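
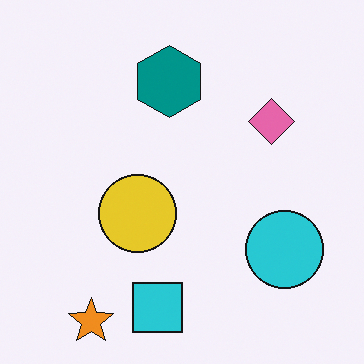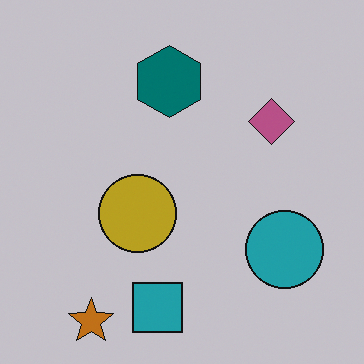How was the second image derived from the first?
The second image is the first slightly darkened.

Every pixel — background and shapes alike — is uniformly darkened.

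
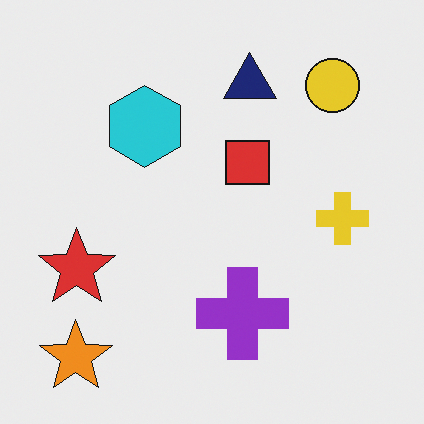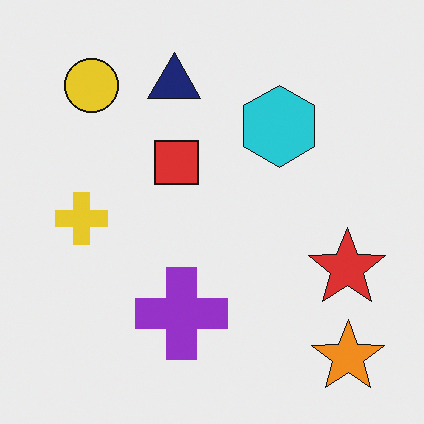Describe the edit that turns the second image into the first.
Flipped horizontally (left ↔ right).

The orange star is in the bottom-right of the second image and the bottom-left of the first — shapes on opposite sides of the vertical midline have swapped in a mirror flip.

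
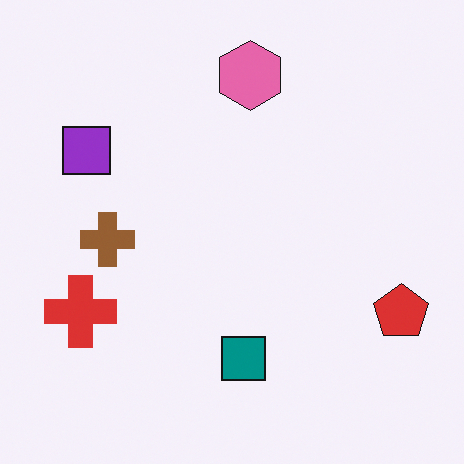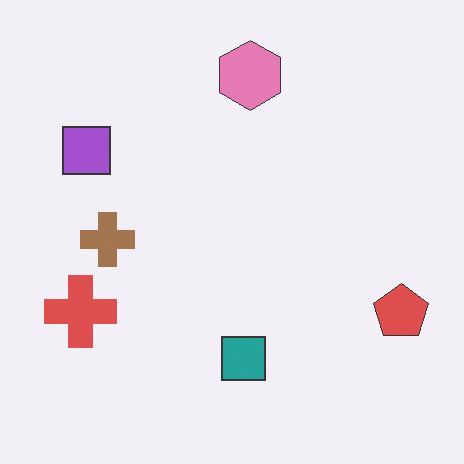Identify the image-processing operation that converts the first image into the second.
Given slightly reduced contrast.

Tones are pushed toward mid-grey across the whole image — a global contrast change.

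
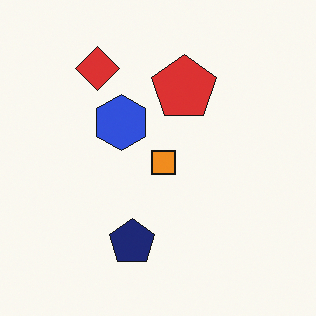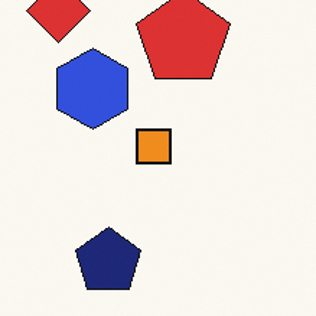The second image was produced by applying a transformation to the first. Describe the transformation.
The image was cropped slightly and scaled back up.

The visible shapes are larger and the field of view is narrower; shapes near the original edges may be partly or wholly outside the frame — a crop-and-rescale.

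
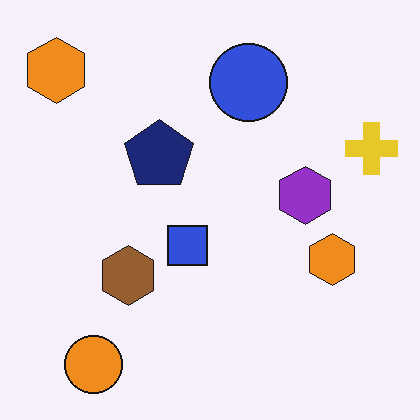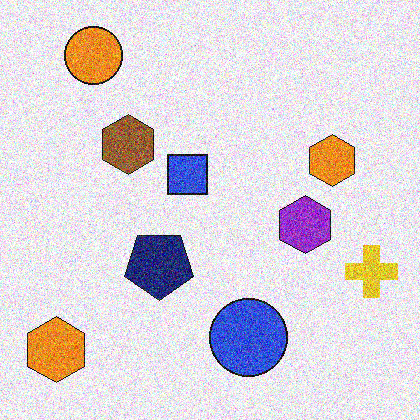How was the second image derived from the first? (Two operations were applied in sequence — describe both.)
It was degraded with strong gaussian noise, then flipped vertically (top ↔ bottom).

Random speckle covers the whole image, including the flat background. The orange circle is in the bottom-left of the first image and the top-left of the second — shapes on opposite sides of the horizontal midline have swapped in a mirror flip.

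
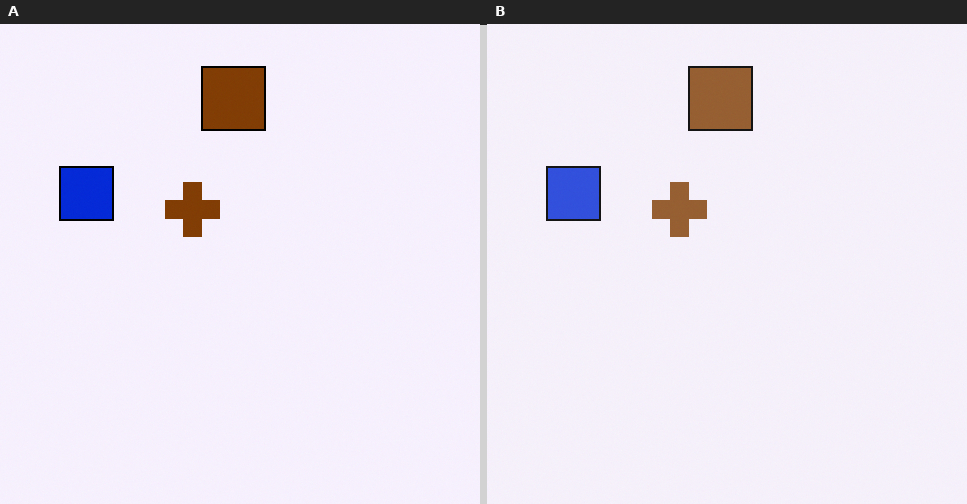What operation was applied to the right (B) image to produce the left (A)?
The left (A) image is the right (B) given slightly increased contrast.

Tones are pushed away from mid-grey across the whole image — a global contrast change.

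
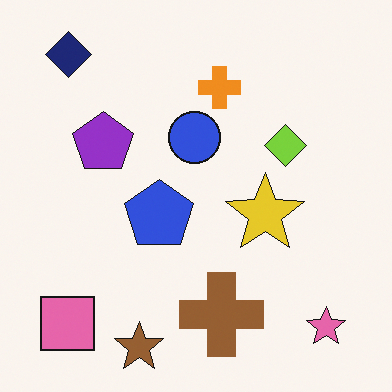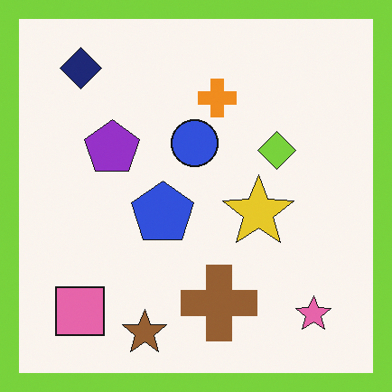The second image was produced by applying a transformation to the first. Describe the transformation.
The transformation is: framed with a lime border.

A solid lime frame runs around the edge of the second image, with the content slightly shrunk inside it.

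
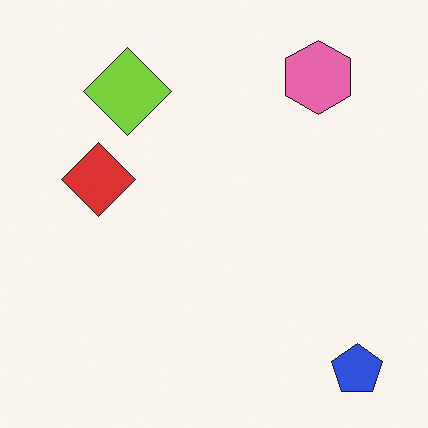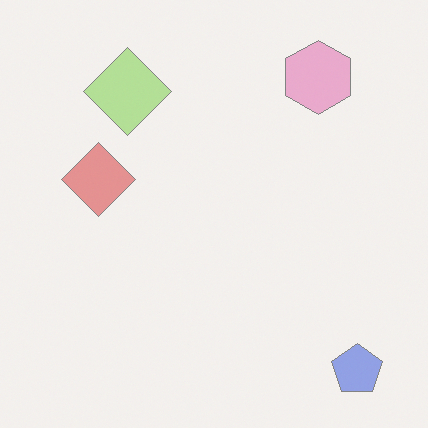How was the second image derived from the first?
It was washed out (contrast reduced).

Tones are pushed toward mid-grey across the whole image — a global contrast change.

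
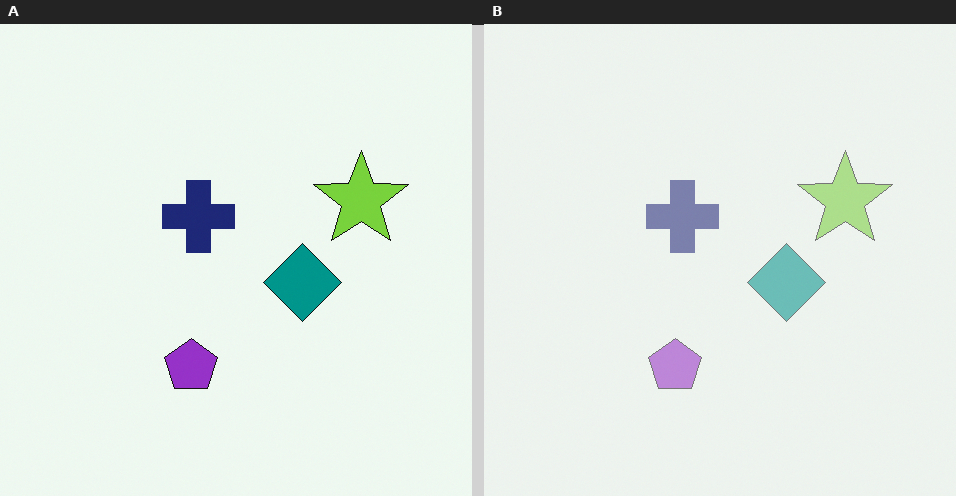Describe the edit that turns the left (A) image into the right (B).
The right (B) image is the left (A) given much lower contrast.

Tones are pushed toward mid-grey across the whole image — a global contrast change.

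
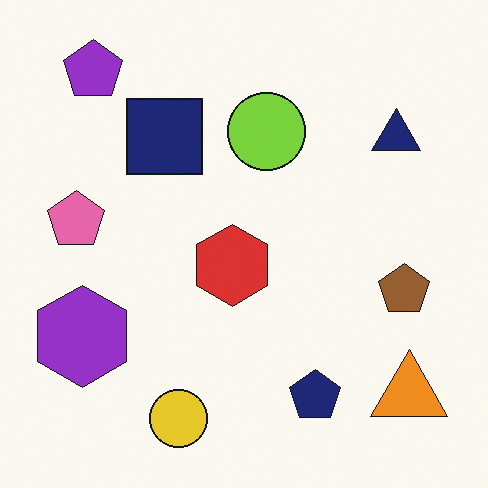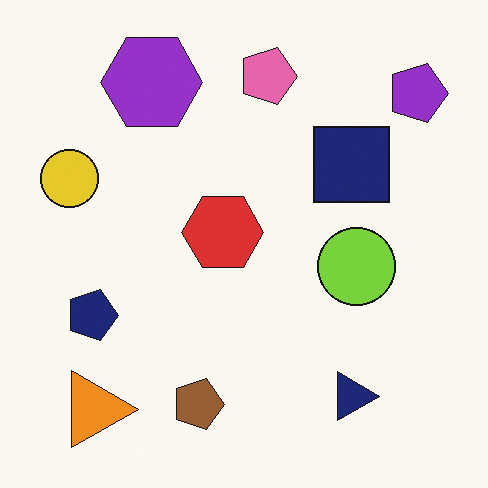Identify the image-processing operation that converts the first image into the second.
The second image is the first rotated 90° clockwise.

The purple pentagon sits in the top-left of the first image and the top-right of the second — consistent with a whole-image 90° clockwise rotation.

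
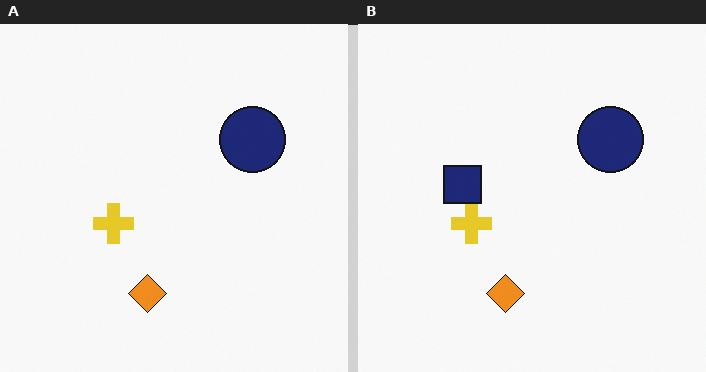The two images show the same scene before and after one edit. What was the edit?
The right (B) image is the left (A) overlaid with an additional navy square.

A navy square appears in the right (B) image that is absent from the left (A).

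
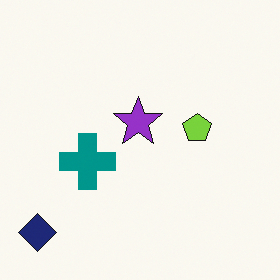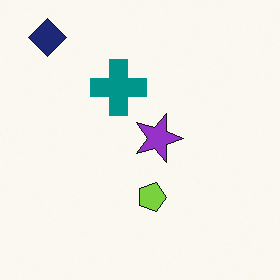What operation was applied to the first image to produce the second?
The transformation is: rotated 90° clockwise.

The navy diamond sits in the bottom-left of the first image and the top-left of the second — consistent with a whole-image 90° clockwise rotation.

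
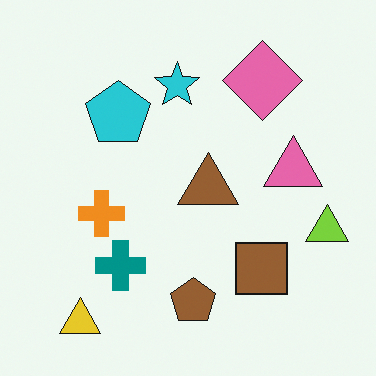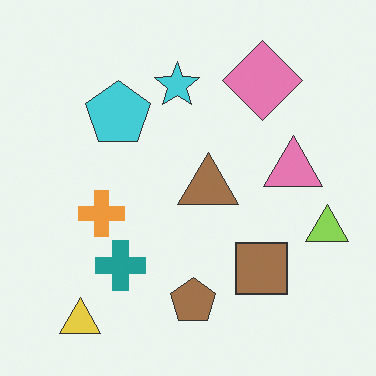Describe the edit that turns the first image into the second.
The image was given slightly reduced contrast.

Tones are pushed toward mid-grey across the whole image — a global contrast change.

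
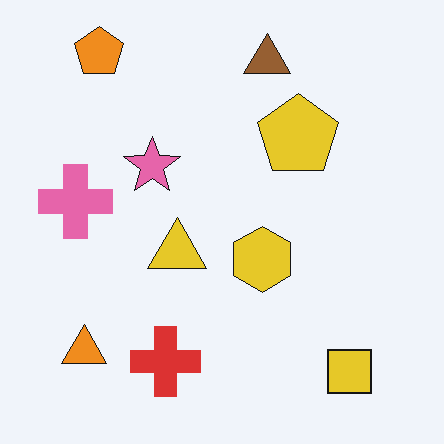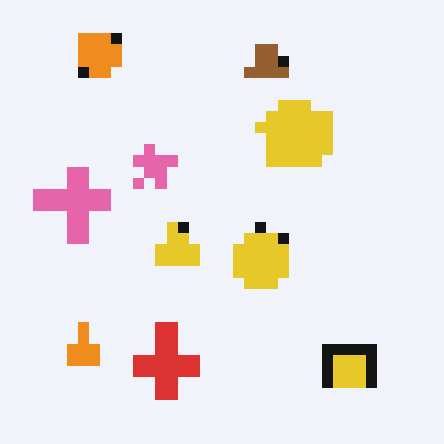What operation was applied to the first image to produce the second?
The transformation is: heavily pixelated into large blocks.

Shapes are reduced to large square blocks; fine edges and outlines are lost — a downscale-then-upscale (mosaic) effect.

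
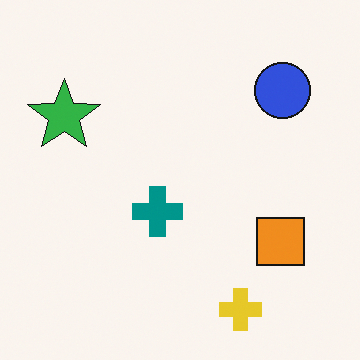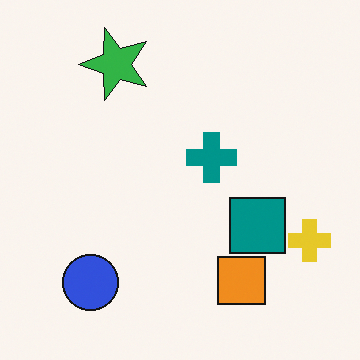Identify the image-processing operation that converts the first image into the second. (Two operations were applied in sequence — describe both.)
Transposed (reflected across the top-left ↔ bottom-right diagonal), then overlaid with an additional teal square.

Shapes have swapped their row and column positions — what was in the top-right is now in the bottom-left — a diagonal reflection. A teal square appears in the second image that is absent from the first.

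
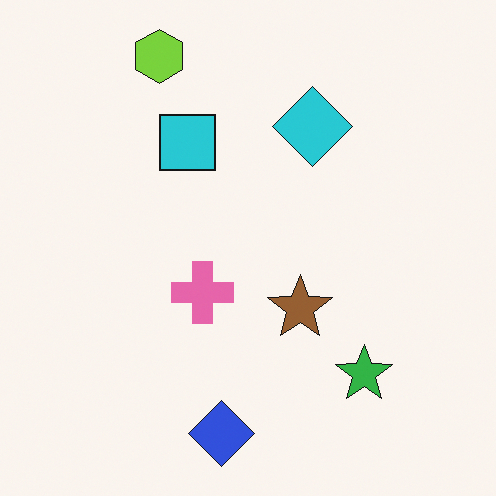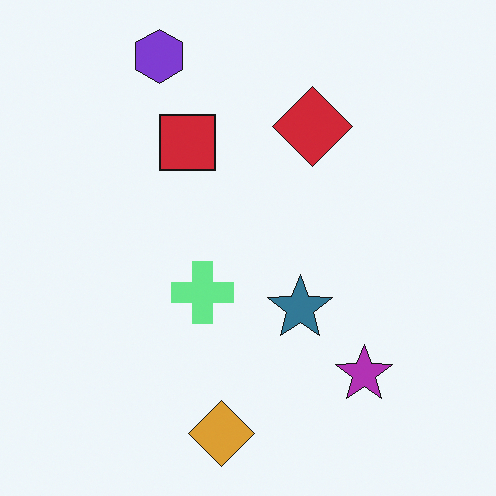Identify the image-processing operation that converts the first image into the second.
This is the original image hue-shifted through roughly half the color wheel.

Every shape's color has rotated by the same amount around the hue wheel — a uniform hue shift.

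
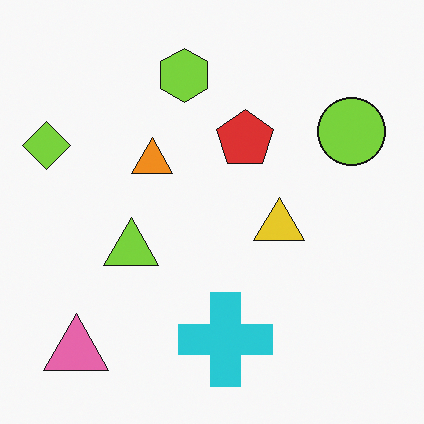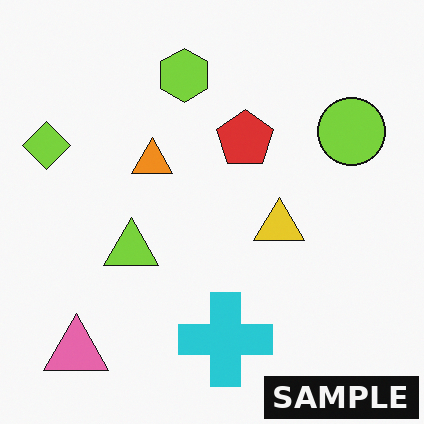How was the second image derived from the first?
It was watermarked with the text "SAMPLE" in the lower-right corner.

A dark label reading "SAMPLE" appears in the lower-right corner.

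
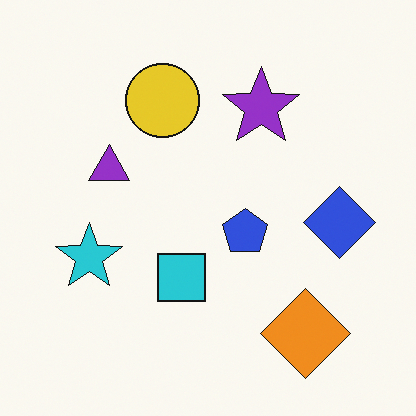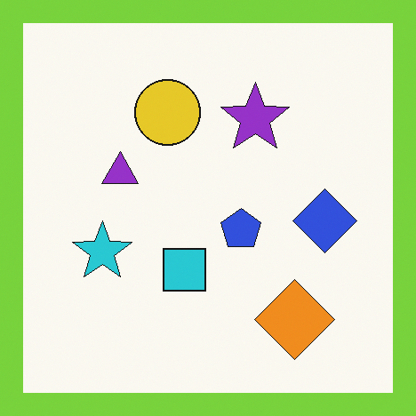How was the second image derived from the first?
Framed with a lime border.

A solid lime frame runs around the edge of the second image, with the content slightly shrunk inside it.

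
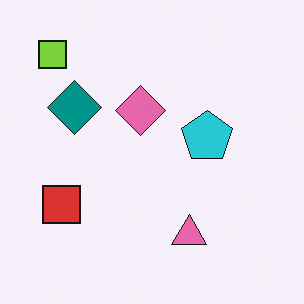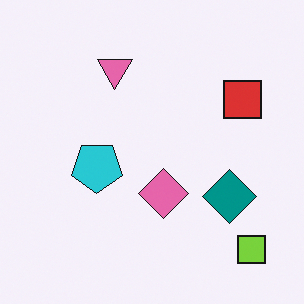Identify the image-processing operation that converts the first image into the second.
The second image is the first rotated 180°.

The lime square sits in the top-left of the first image and the bottom-right of the second — consistent with a whole-image 180° rotation.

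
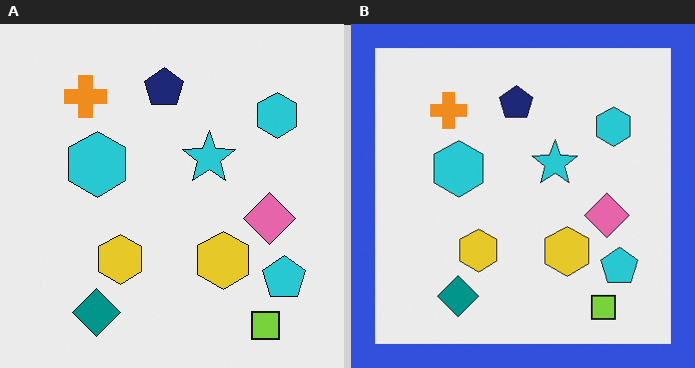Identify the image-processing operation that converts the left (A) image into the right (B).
The right (B) image is the left (A) framed with a blue border.

A solid blue frame runs around the edge of the right (B) image, with the content slightly shrunk inside it.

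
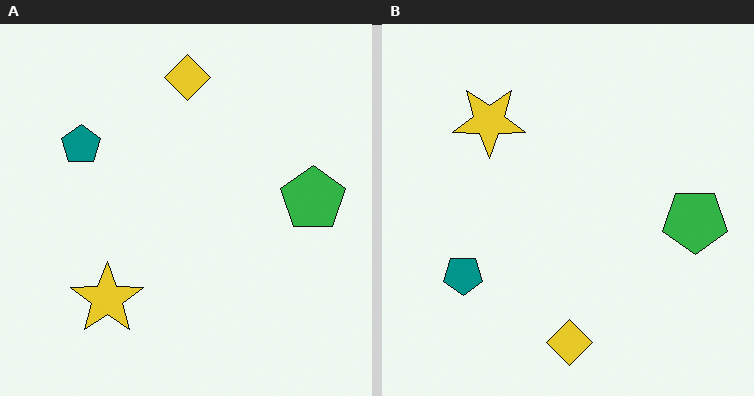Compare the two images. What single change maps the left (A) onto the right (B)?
The image was flipped vertically (top ↔ bottom).

The yellow diamond is in the top of the left (A) image and the bottom of the right (B) — shapes on opposite sides of the horizontal midline have swapped in a mirror flip.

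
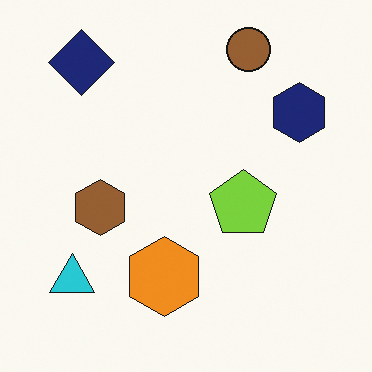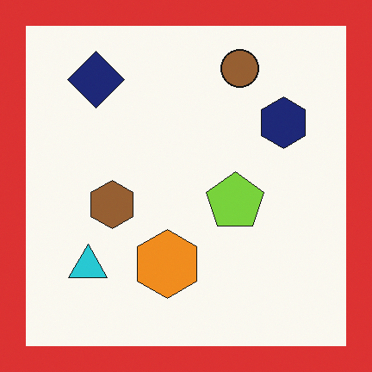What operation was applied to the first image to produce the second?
This is the original image framed with a red border.

A solid red frame runs around the edge of the second image, with the content slightly shrunk inside it.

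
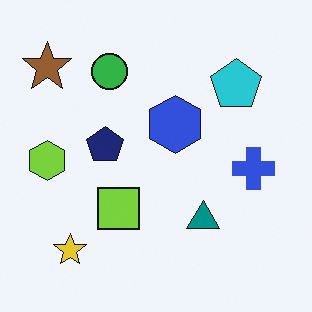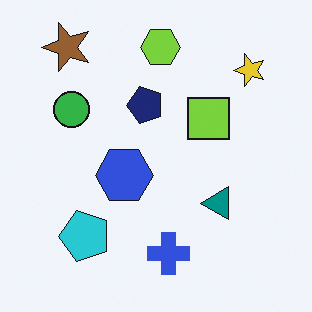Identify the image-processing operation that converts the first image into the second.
Transposed (reflected across the top-left ↔ bottom-right diagonal).

Shapes have swapped their row and column positions — what was in the top-right is now in the bottom-left — a diagonal reflection.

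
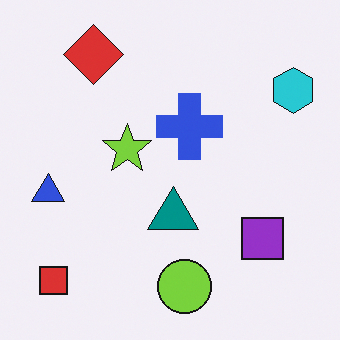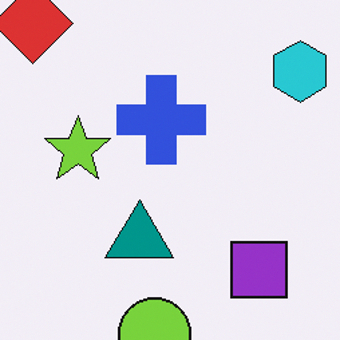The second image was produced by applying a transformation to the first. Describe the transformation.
The image was cropped slightly and scaled back up.

The visible shapes are larger and the field of view is narrower; shapes near the original edges may be partly or wholly outside the frame — a crop-and-rescale.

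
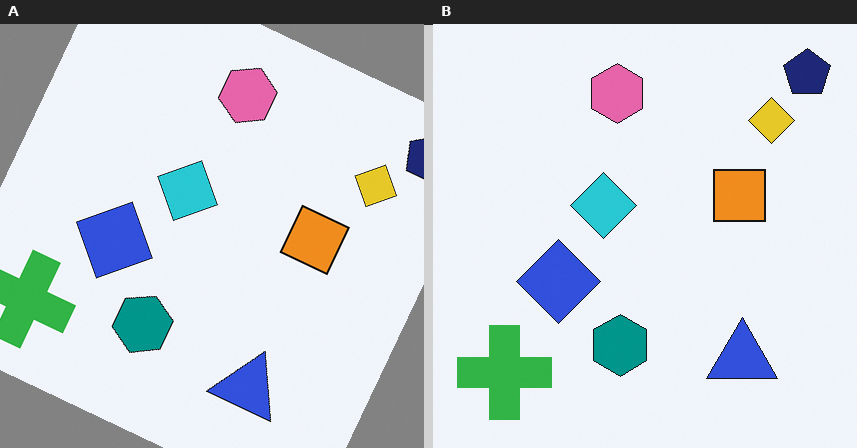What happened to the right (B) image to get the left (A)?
The transformation is: rotated clockwise by a clearly visible amount.

Every shape is tilted by the same angle and the image corners show triangular fill wedges — a whole-image rotation by a non-right angle.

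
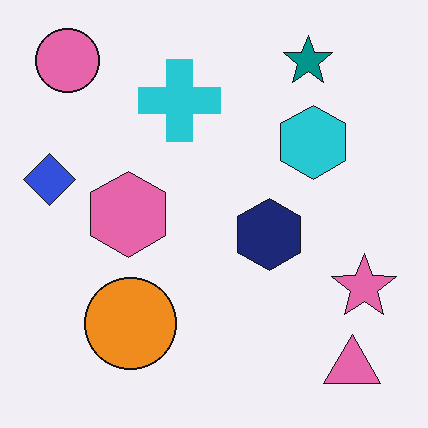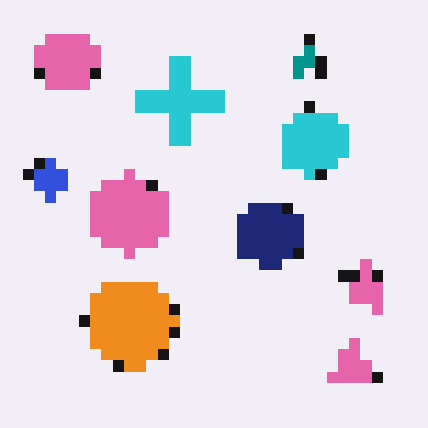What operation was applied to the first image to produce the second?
The transformation is: coarsely pixelated.

Shapes are reduced to large square blocks; fine edges and outlines are lost — a downscale-then-upscale (mosaic) effect.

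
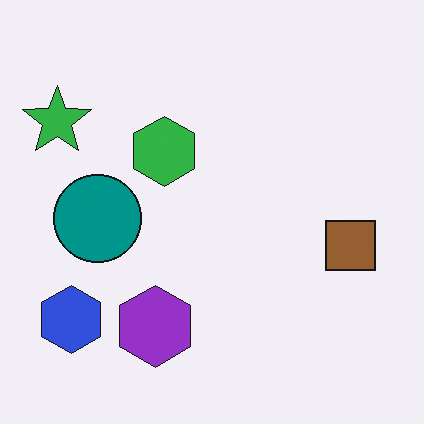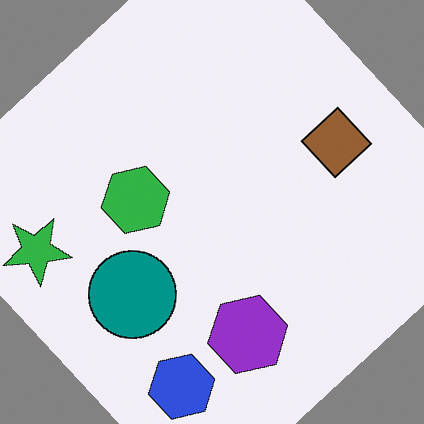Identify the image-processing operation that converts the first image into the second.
This is the original image rotated counter-clockwise by a large amount — several tens of degrees.

Every shape is tilted by the same angle and the image corners show triangular fill wedges — a whole-image rotation by a non-right angle.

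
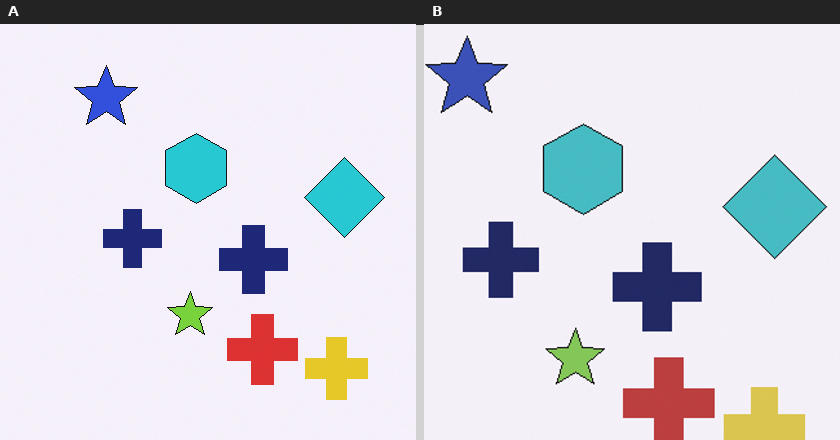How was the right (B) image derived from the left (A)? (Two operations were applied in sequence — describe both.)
It was slightly desaturated, then cropped to a modestly smaller region and rescaled.

All colors are more muted and greyish — a global saturation change. The visible shapes are larger and the field of view is narrower; shapes near the original edges may be partly or wholly outside the frame — a crop-and-rescale.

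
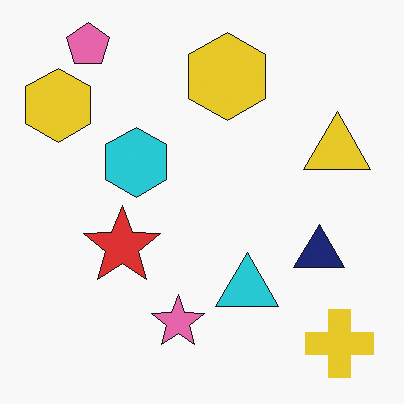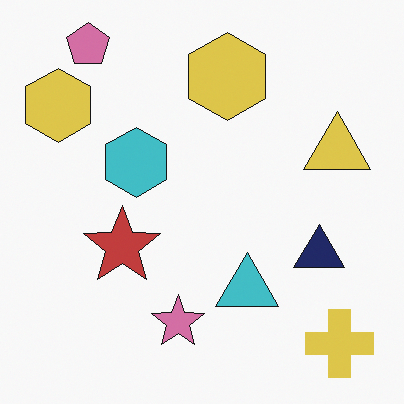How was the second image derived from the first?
The second image is the first slightly desaturated.

All colors are more muted and greyish — a global saturation change.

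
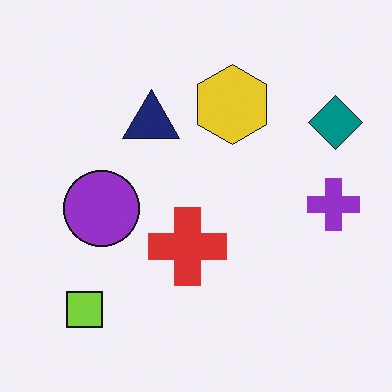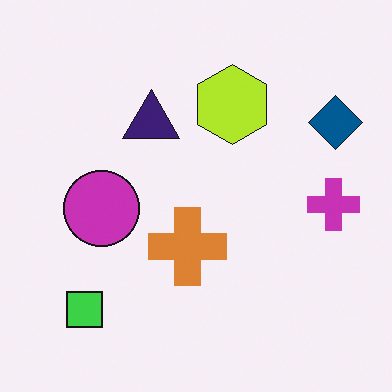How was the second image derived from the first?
This is the original image hue-shifted by a small amount.

Every shape's color has rotated by the same amount around the hue wheel — a uniform hue shift.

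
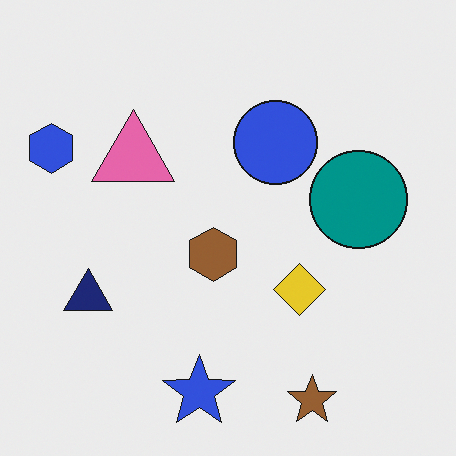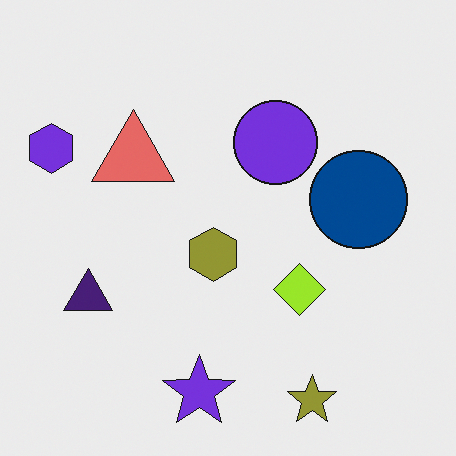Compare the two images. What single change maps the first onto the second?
It was hue-shifted slightly.

Every shape's color has rotated by the same amount around the hue wheel — a uniform hue shift.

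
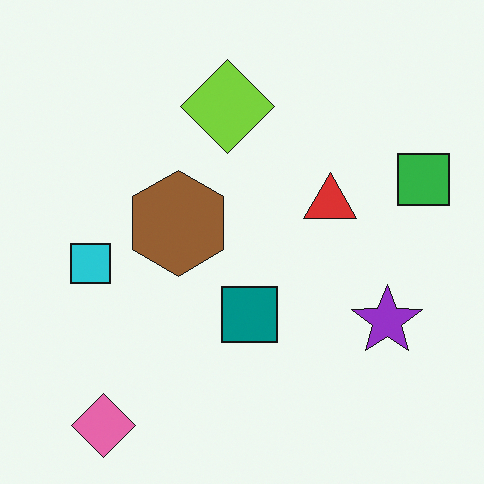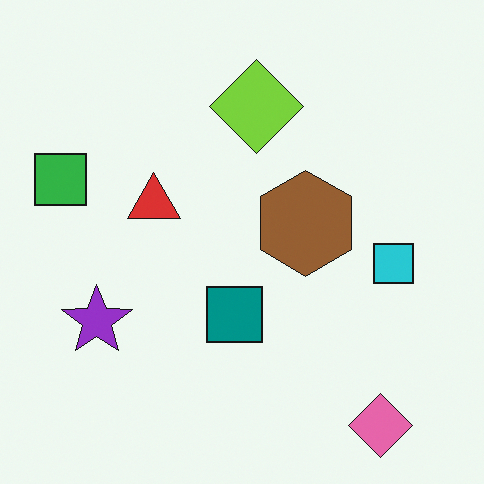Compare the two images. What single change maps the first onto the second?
This is the original image flipped horizontally (left ↔ right).

The green square is in the right of the first image and the left of the second — shapes on opposite sides of the vertical midline have swapped in a mirror flip.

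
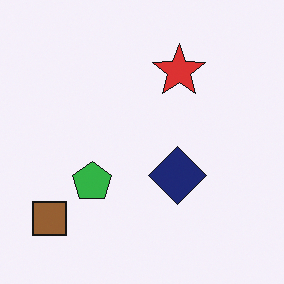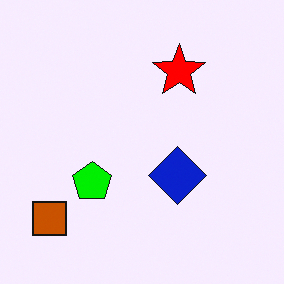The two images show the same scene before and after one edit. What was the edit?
It was heavily oversaturated.

All colors are more vivid — a global saturation change.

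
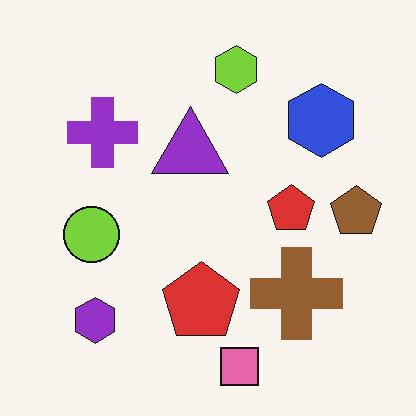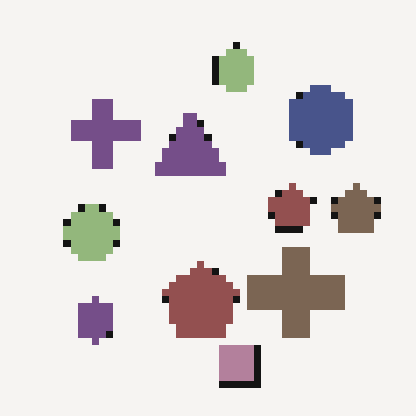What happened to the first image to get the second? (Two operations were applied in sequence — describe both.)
This is the original image made much more muted (saturation change), then pixelated into visible square blocks.

All colors are more muted and greyish — a global saturation change. Shapes are reduced to large square blocks; fine edges and outlines are lost — a downscale-then-upscale (mosaic) effect.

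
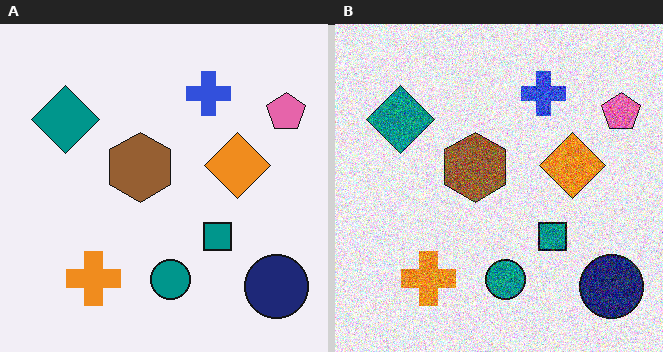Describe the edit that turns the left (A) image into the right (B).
The image was degraded with heavy additive noise.

Random speckle covers the whole image, including the flat background.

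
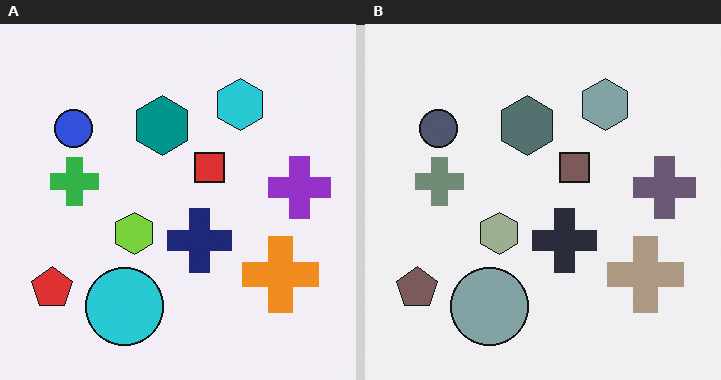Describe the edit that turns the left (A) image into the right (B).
It was made much more muted (saturation change).

All colors are more muted and greyish — a global saturation change.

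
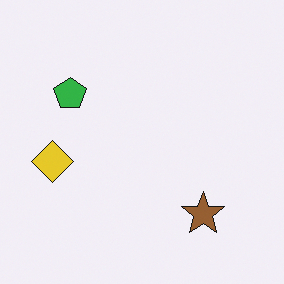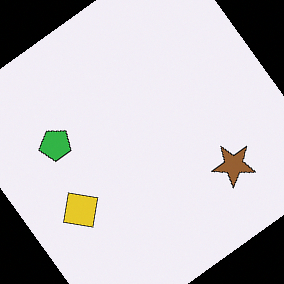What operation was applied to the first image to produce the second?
The transformation is: rotated counter-clockwise by a large amount — several tens of degrees.

Every shape is tilted by the same angle and the image corners show triangular fill wedges — a whole-image rotation by a non-right angle.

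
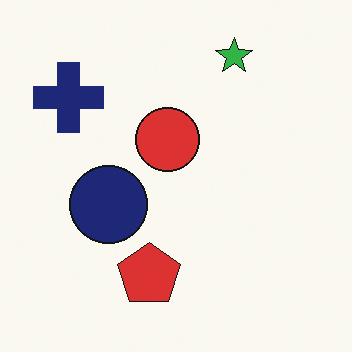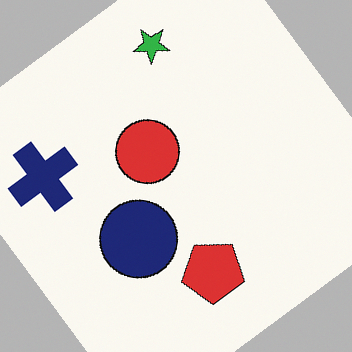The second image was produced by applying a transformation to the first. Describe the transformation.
This is the original image rotated counter-clockwise by a large amount — several tens of degrees.

Every shape is tilted by the same angle and the image corners show triangular fill wedges — a whole-image rotation by a non-right angle.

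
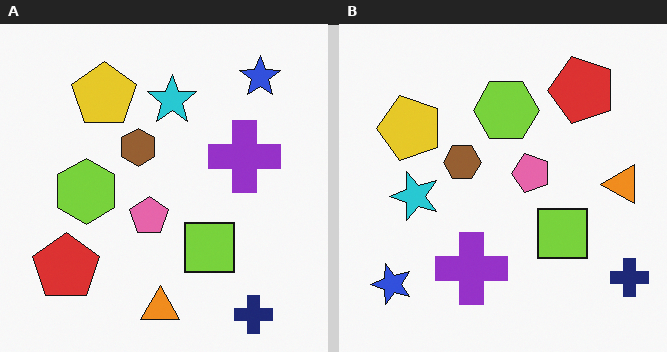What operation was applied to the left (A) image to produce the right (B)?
The transformation is: transposed (reflected across the top-left ↔ bottom-right diagonal).

Shapes have swapped their row and column positions — what was in the top-right is now in the bottom-left — a diagonal reflection.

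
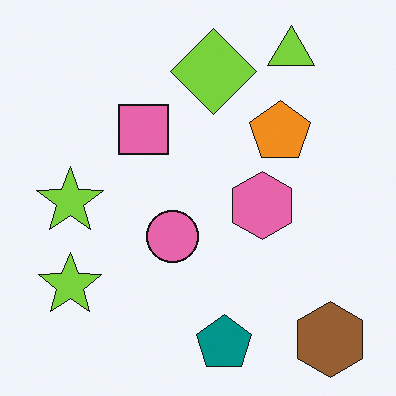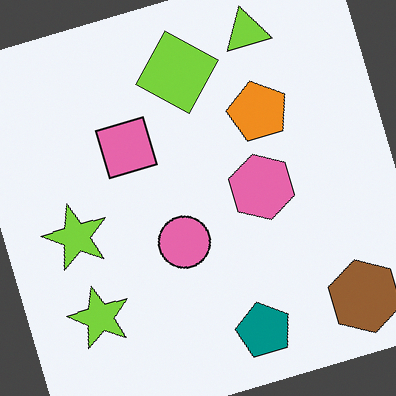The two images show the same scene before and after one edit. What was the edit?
Rotated counter-clockwise by a clearly visible amount.

Every shape is tilted by the same angle and the image corners show triangular fill wedges — a whole-image rotation by a non-right angle.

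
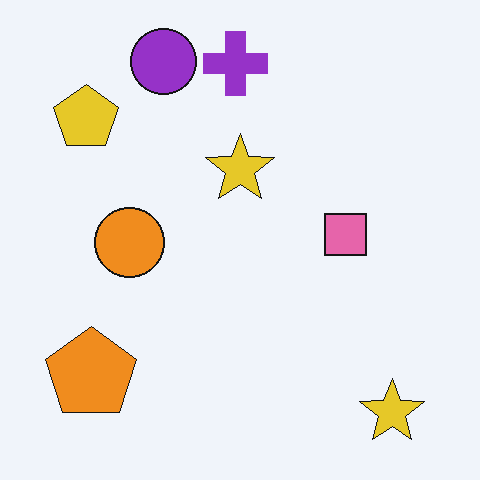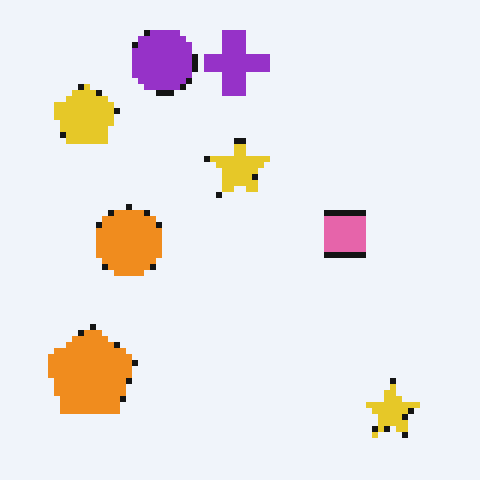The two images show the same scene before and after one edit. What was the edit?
The image was moderately pixelated.

Shapes are reduced to large square blocks; fine edges and outlines are lost — a downscale-then-upscale (mosaic) effect.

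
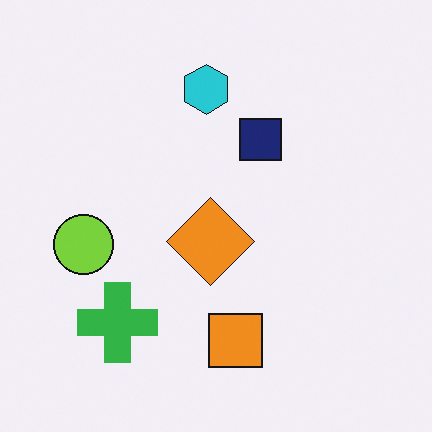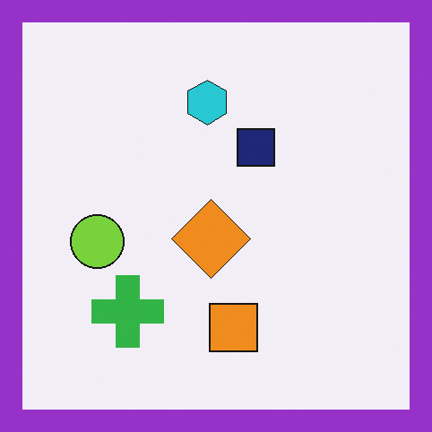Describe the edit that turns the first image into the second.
The transformation is: framed with a purple border.

A solid purple frame runs around the edge of the second image, with the content slightly shrunk inside it.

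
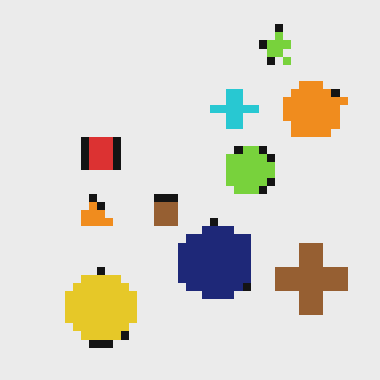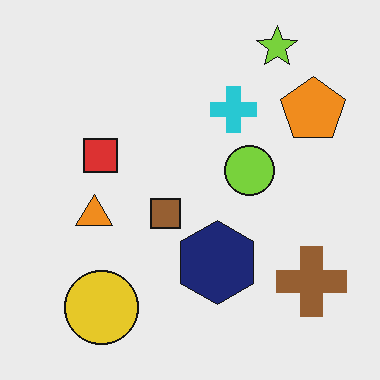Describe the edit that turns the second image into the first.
The image was moderately pixelated.

Shapes are reduced to large square blocks; fine edges and outlines are lost — a downscale-then-upscale (mosaic) effect.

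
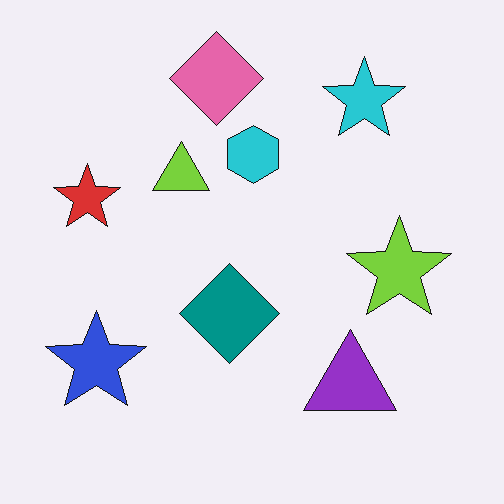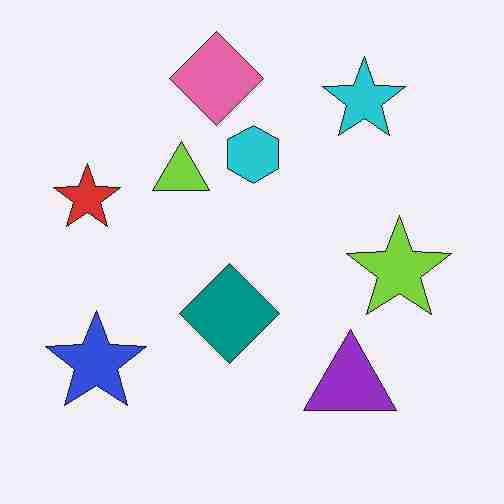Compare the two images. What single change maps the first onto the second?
The image was heavily JPEG-compressed with obvious blocking artifacts.

Blocky 8×8 compression artifacts appear around shape edges and the flat background shows ringing — characteristic JPEG degradation.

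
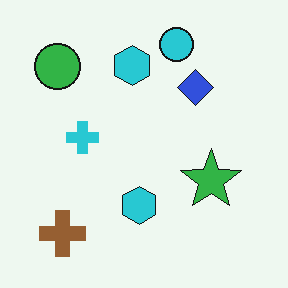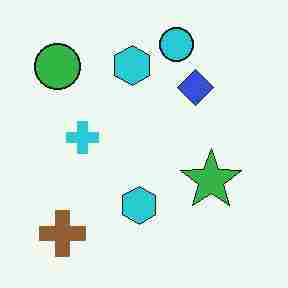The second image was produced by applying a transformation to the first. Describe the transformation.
The second image is the first heavily JPEG-compressed with obvious blocking artifacts.

Blocky 8×8 compression artifacts appear around shape edges and the flat background shows ringing — characteristic JPEG degradation.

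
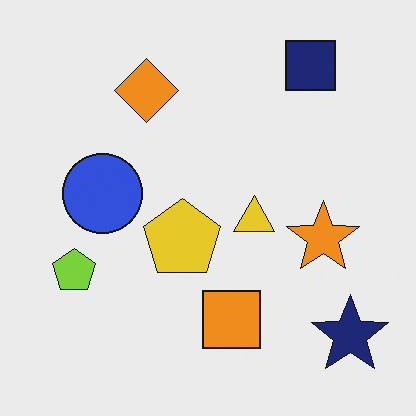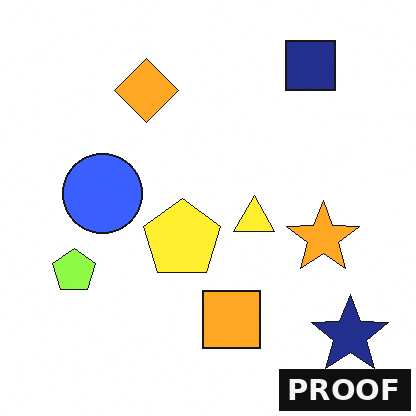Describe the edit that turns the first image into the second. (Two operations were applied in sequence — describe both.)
The image was slightly brightened, then watermarked with the text "PROOF" in the lower-right corner.

Every pixel — background and shapes alike — is uniformly brightened. A dark label reading "PROOF" appears in the lower-right corner.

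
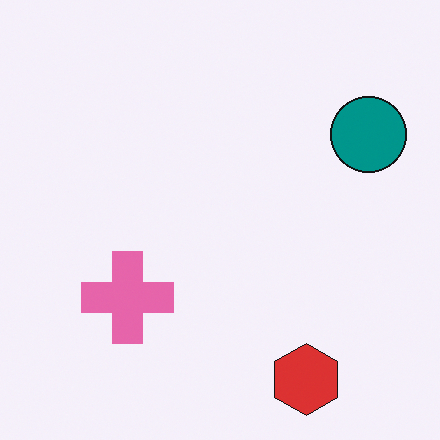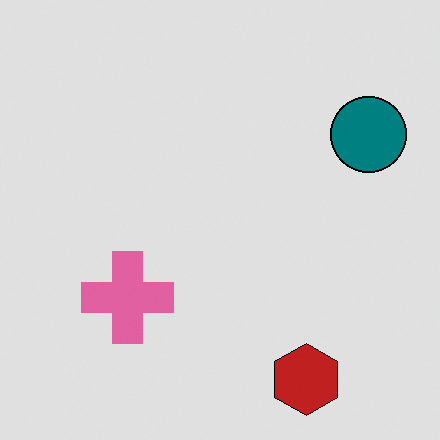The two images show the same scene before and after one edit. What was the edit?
Posterized to a reduced palette.

Each flat color has snapped to a coarser quantized level — most visibly, the near-white background has dropped to a flat grey.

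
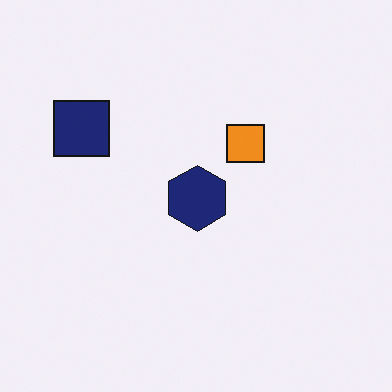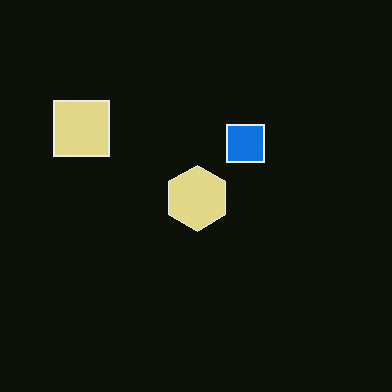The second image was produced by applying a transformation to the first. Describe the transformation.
Color-inverted (negative).

The light background has become dark and every shape's color is its complement — a photographic negative.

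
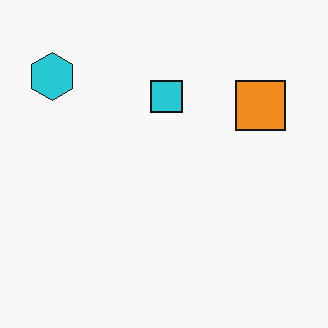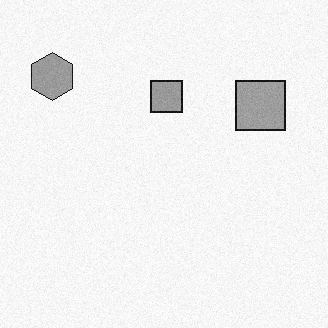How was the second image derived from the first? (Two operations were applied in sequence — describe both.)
The transformation is: degraded with subtle gaussian noise, then converted to grayscale.

Random speckle covers the whole image, including the flat background. All color is removed — every shape is now a shade of grey.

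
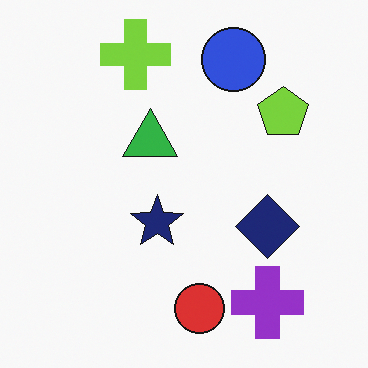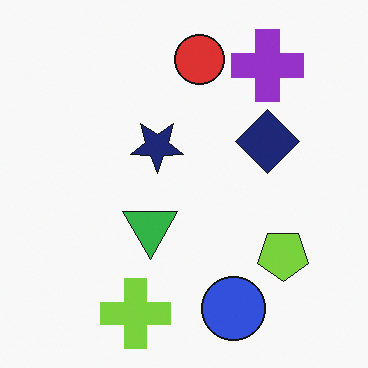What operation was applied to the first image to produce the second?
The transformation is: flipped vertically (top ↔ bottom).

The lime cross is in the top of the first image and the bottom of the second — shapes on opposite sides of the horizontal midline have swapped in a mirror flip.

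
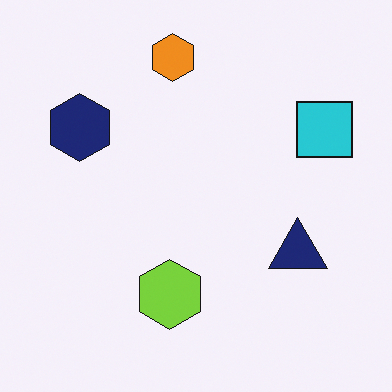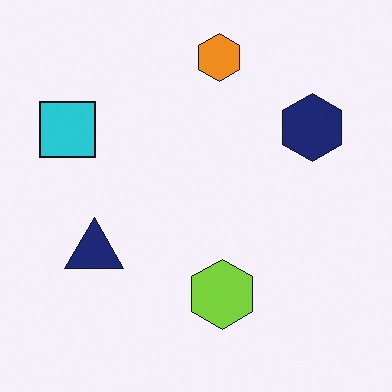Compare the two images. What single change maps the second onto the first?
The transformation is: flipped horizontally (left ↔ right).

The cyan square is in the top-left of the second image and the top-right of the first — shapes on opposite sides of the vertical midline have swapped in a mirror flip.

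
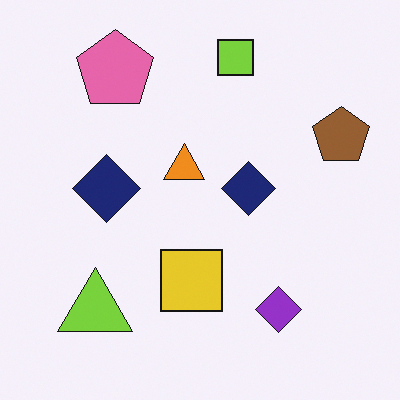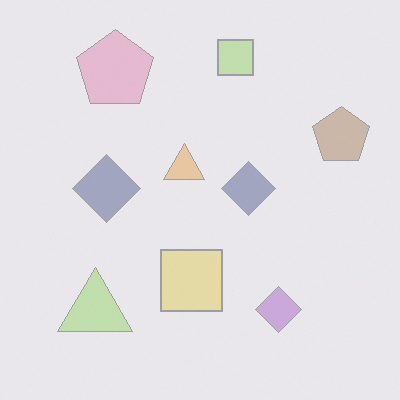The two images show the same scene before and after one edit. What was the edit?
Given much lower contrast.

Tones are pushed toward mid-grey across the whole image — a global contrast change.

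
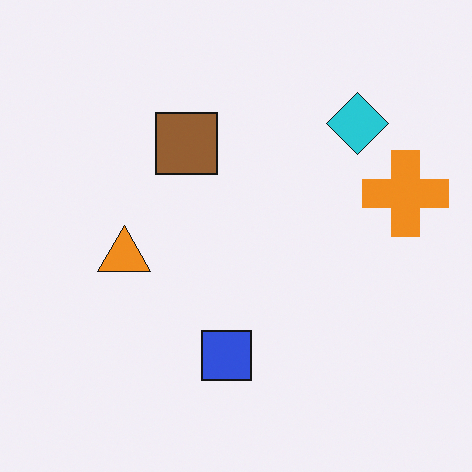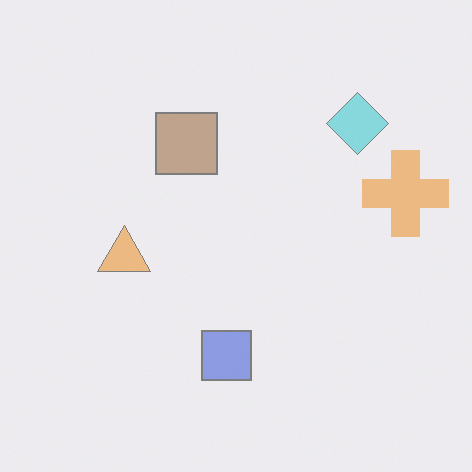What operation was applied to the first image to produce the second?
The transformation is: given much lower contrast.

Tones are pushed toward mid-grey across the whole image — a global contrast change.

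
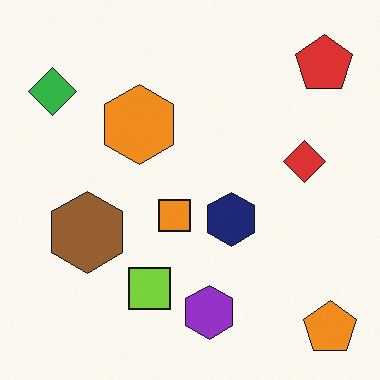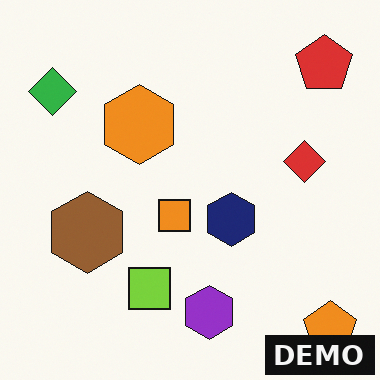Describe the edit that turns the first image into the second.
This is the original image watermarked with the text "DEMO" in the lower-right corner.

A dark label reading "DEMO" appears in the lower-right corner.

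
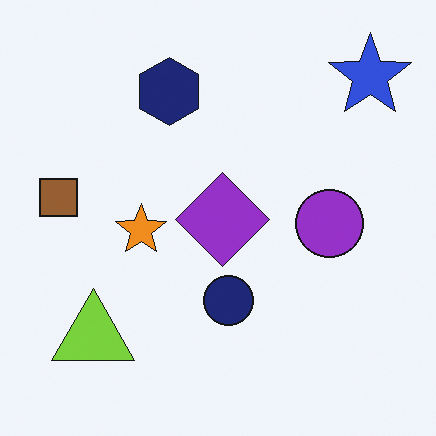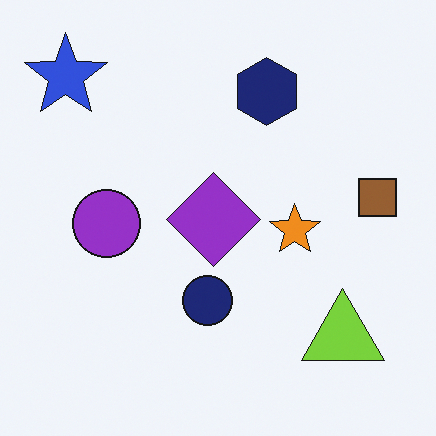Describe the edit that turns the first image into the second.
It was flipped horizontally (left ↔ right).

The brown square is in the left of the first image and the right of the second — shapes on opposite sides of the vertical midline have swapped in a mirror flip.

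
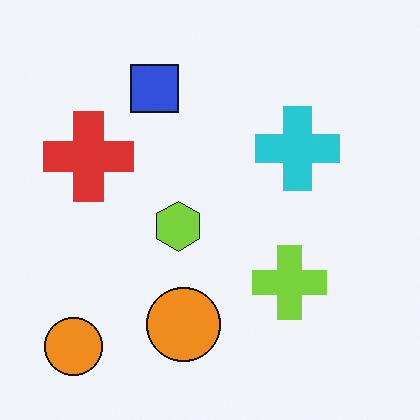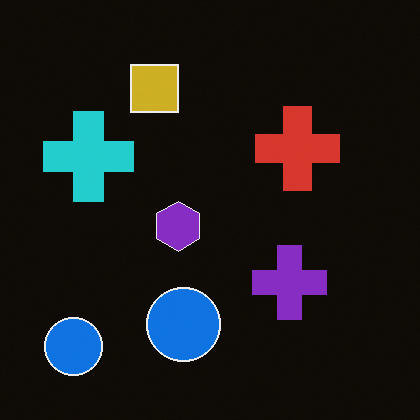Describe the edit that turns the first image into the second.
It was color-inverted (negative).

The light background has become dark and every shape's color is its complement — a photographic negative.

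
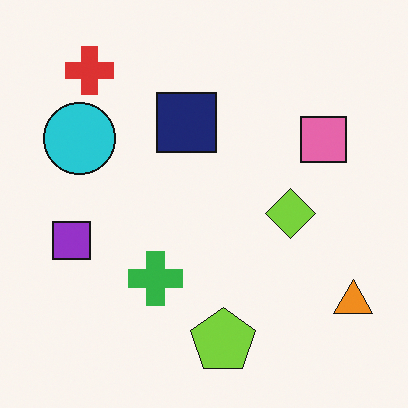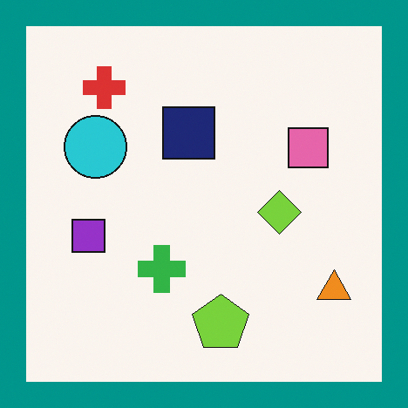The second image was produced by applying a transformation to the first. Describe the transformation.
The image was framed with a teal border.

A solid teal frame runs around the edge of the second image, with the content slightly shrunk inside it.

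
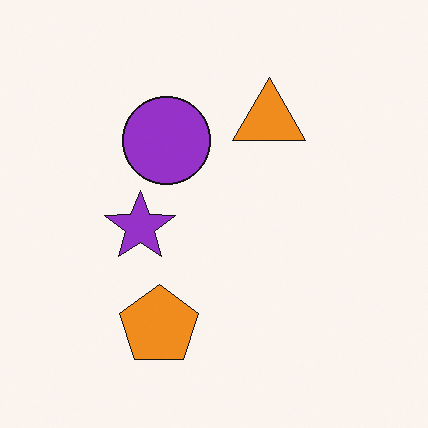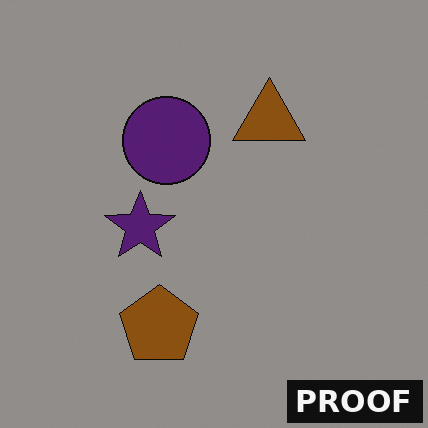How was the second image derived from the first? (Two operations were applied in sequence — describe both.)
It was substantially darkened, then watermarked with the text "PROOF" in the lower-right corner.

Every pixel — background and shapes alike — is uniformly darkened. A dark label reading "PROOF" appears in the lower-right corner.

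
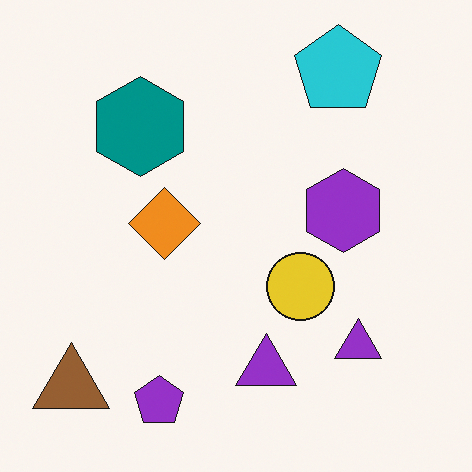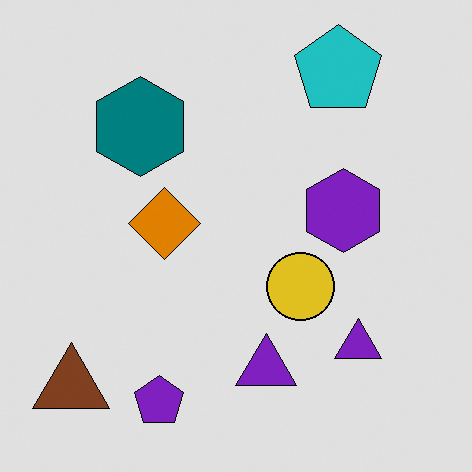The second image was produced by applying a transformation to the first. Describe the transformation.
Moderately posterized.

Each flat color has snapped to a coarser quantized level — most visibly, the near-white background has dropped to a flat grey.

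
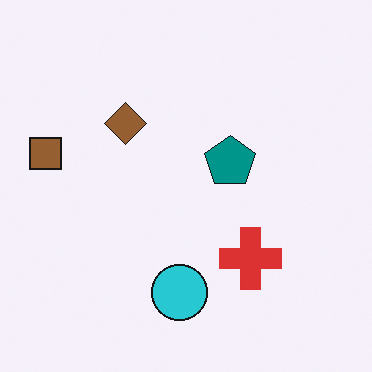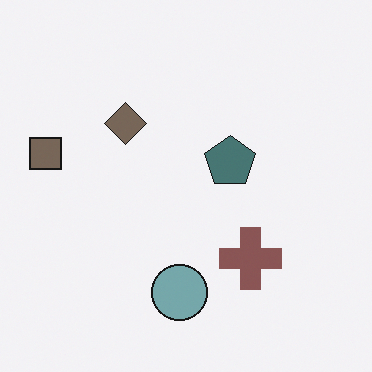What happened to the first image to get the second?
The second image is the first heavily desaturated.

All colors are more muted and greyish — a global saturation change.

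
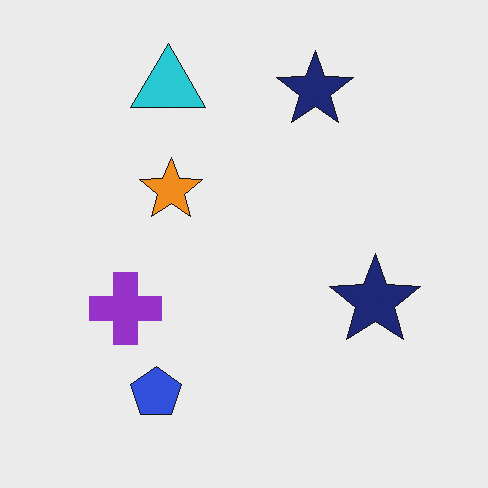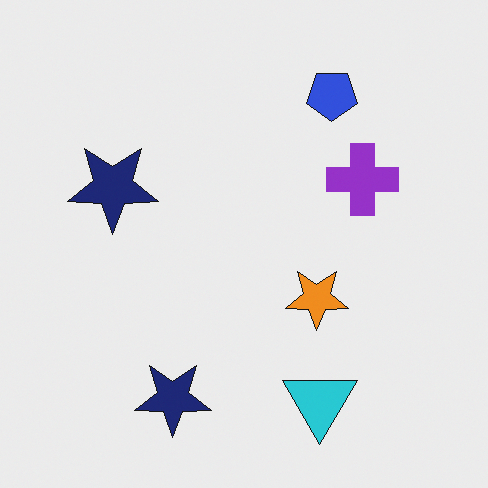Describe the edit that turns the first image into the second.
The image was rotated 180°.

The cyan triangle sits in the top of the first image and the bottom of the second — consistent with a whole-image 180° rotation.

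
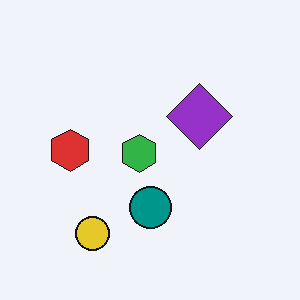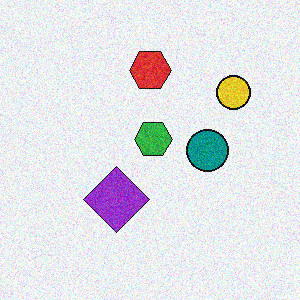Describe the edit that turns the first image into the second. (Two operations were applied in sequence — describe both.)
This is the original image degraded with visible gaussian noise, then transposed (reflected across the top-left ↔ bottom-right diagonal).

Random speckle covers the whole image, including the flat background. Shapes have swapped their row and column positions — what was in the top-right is now in the bottom-left — a diagonal reflection.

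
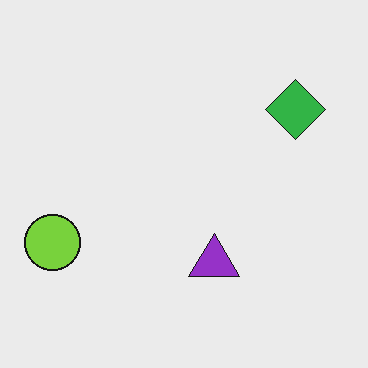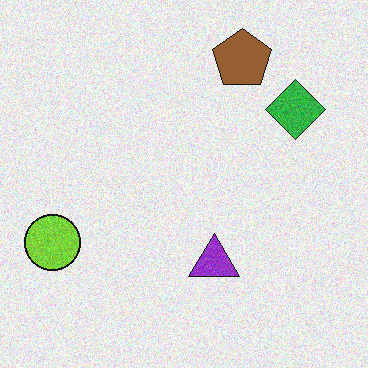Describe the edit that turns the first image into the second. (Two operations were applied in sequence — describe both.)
This is the original image degraded with moderate additive noise, then overlaid with an additional brown pentagon.

Random speckle covers the whole image, including the flat background. A brown pentagon appears in the second image that is absent from the first.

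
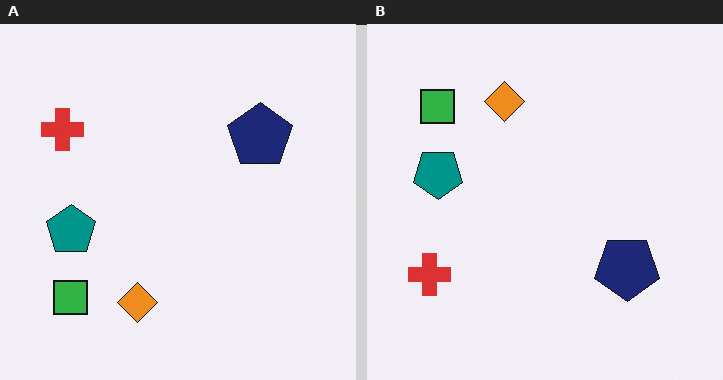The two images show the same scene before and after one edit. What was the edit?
This is the original image flipped vertically (top ↔ bottom).

The orange diamond is in the bottom of the left (A) image and the top of the right (B) — shapes on opposite sides of the horizontal midline have swapped in a mirror flip.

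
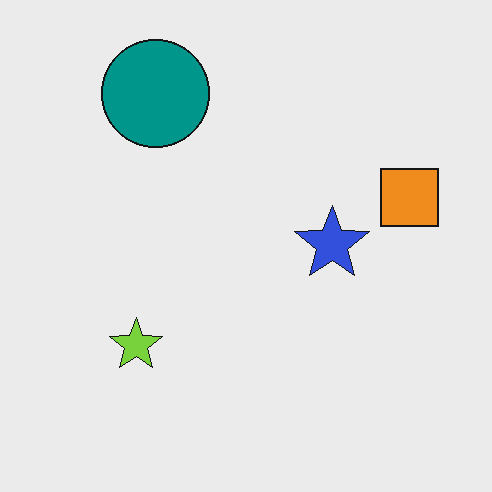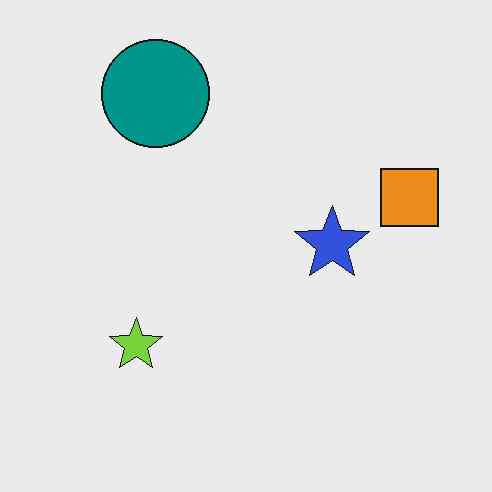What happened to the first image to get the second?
The second image is the first given moderate JPEG compression.

Blocky 8×8 compression artifacts appear around shape edges and the flat background shows ringing — characteristic JPEG degradation.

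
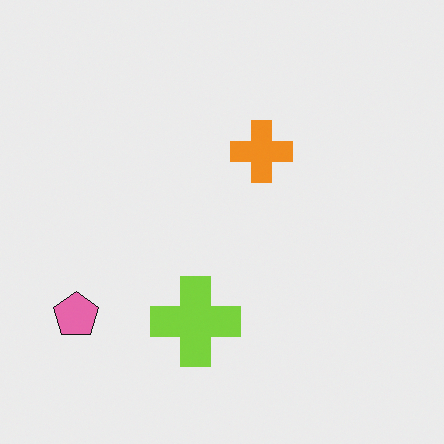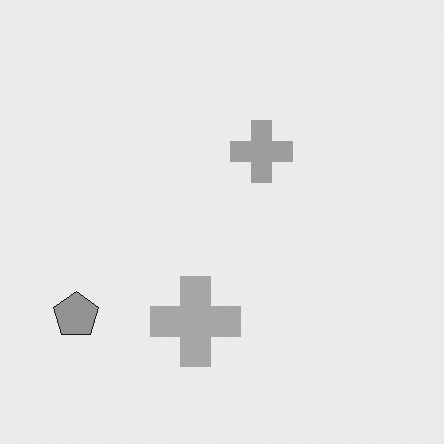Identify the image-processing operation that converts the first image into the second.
The transformation is: converted to grayscale.

All color is removed — every shape is now a shade of grey.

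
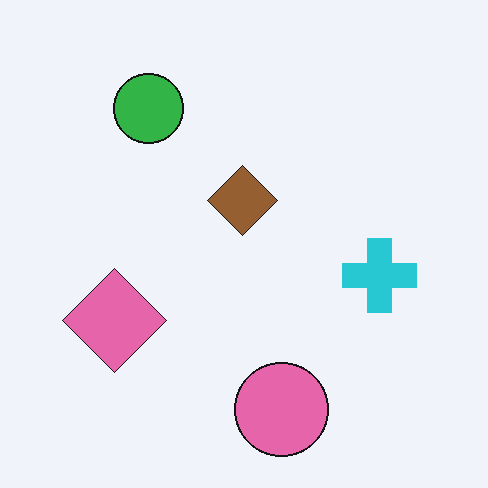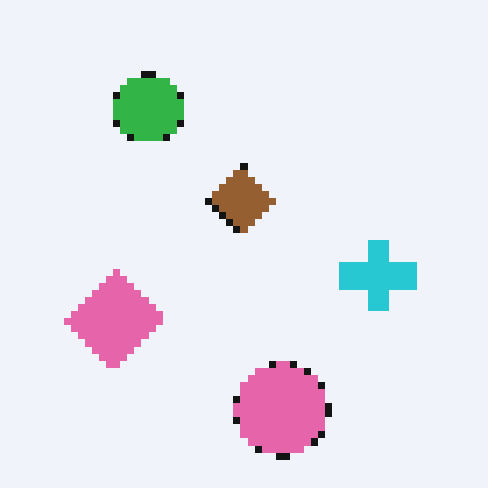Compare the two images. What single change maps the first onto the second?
The transformation is: moderately pixelated.

Shapes are reduced to large square blocks; fine edges and outlines are lost — a downscale-then-upscale (mosaic) effect.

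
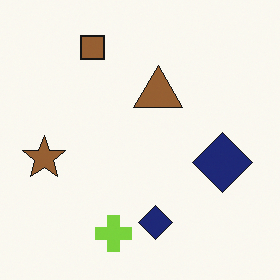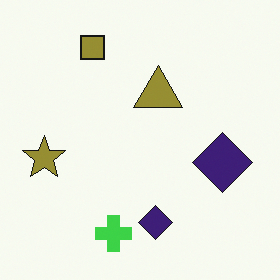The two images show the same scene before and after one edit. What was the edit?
The second image is the first hue-shifted by a small amount.

Every shape's color has rotated by the same amount around the hue wheel — a uniform hue shift.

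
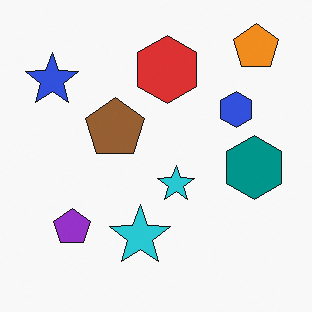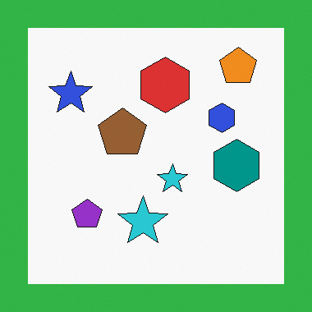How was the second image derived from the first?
The second image is the first framed with a green border.

A solid green frame runs around the edge of the second image, with the content slightly shrunk inside it.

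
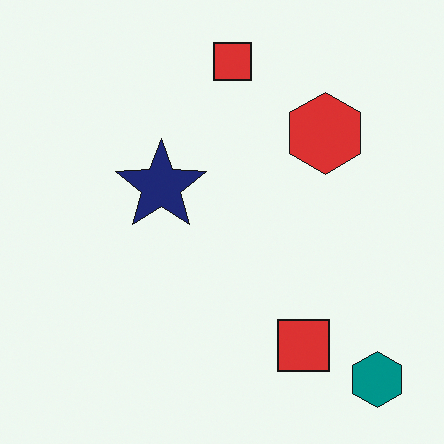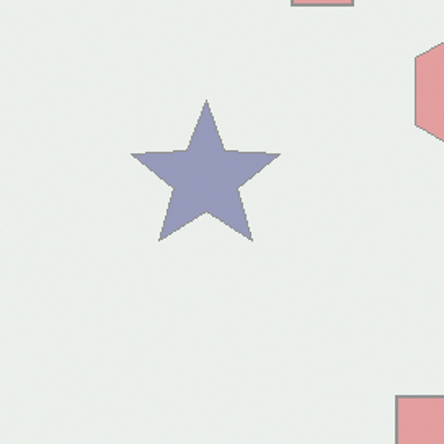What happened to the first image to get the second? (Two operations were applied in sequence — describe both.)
The second image is the first given much lower contrast, then cropped tightly and scaled back up.

Tones are pushed toward mid-grey across the whole image — a global contrast change. The visible shapes are larger and the field of view is narrower; shapes near the original edges may be partly or wholly outside the frame — a crop-and-rescale.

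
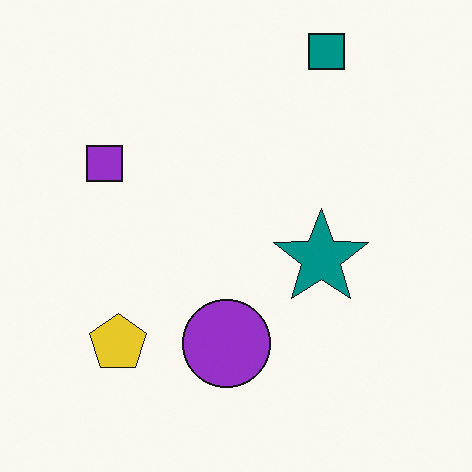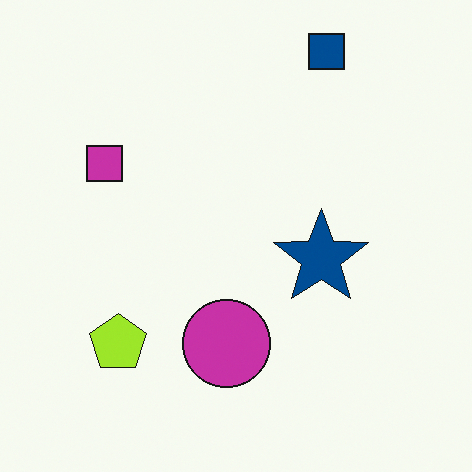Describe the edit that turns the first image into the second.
The transformation is: hue-shifted slightly.

Every shape's color has rotated by the same amount around the hue wheel — a uniform hue shift.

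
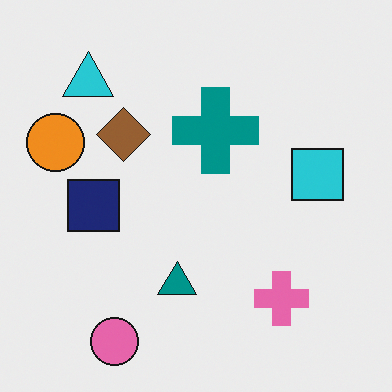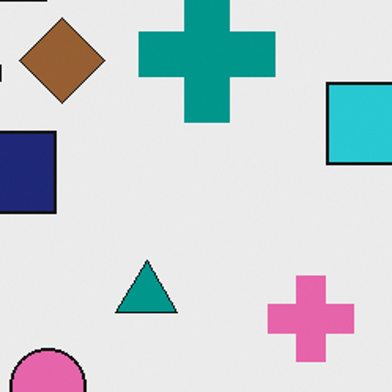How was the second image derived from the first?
The second image is the first cropped to a modestly smaller region and rescaled.

The visible shapes are larger and the field of view is narrower; shapes near the original edges may be partly or wholly outside the frame — a crop-and-rescale.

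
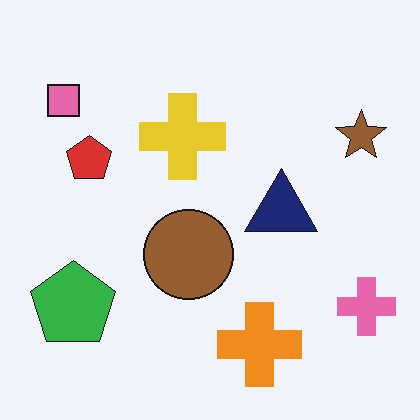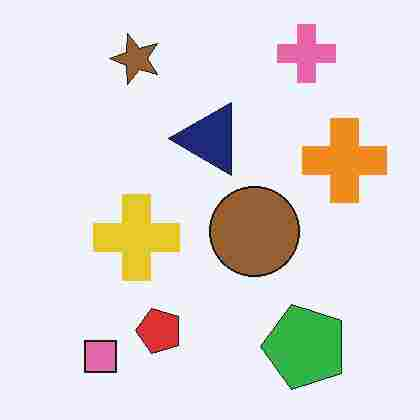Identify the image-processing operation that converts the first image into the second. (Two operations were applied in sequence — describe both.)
This is the original image rotated 90° counter-clockwise, then heavily JPEG-compressed with obvious blocking artifacts.

The pink square sits in the top-left of the first image and the bottom-left of the second — consistent with a whole-image 90° counter-clockwise rotation. Blocky 8×8 compression artifacts appear around shape edges and the flat background shows ringing — characteristic JPEG degradation.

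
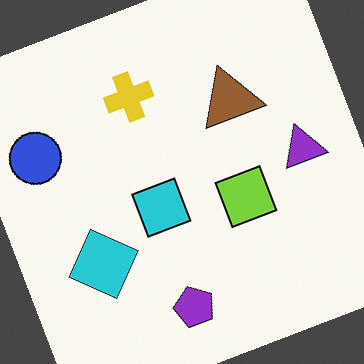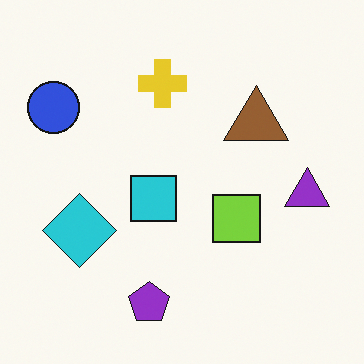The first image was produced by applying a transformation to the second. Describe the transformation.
This is the original image rotated counter-clockwise by a moderate amount.

Every shape is tilted by the same angle and the image corners show triangular fill wedges — a whole-image rotation by a non-right angle.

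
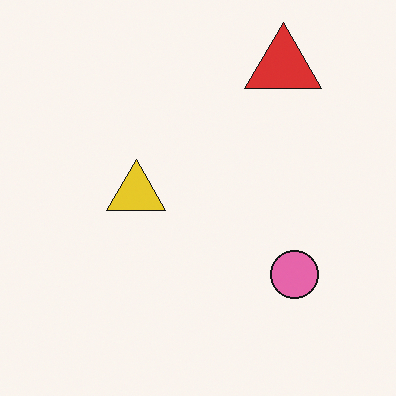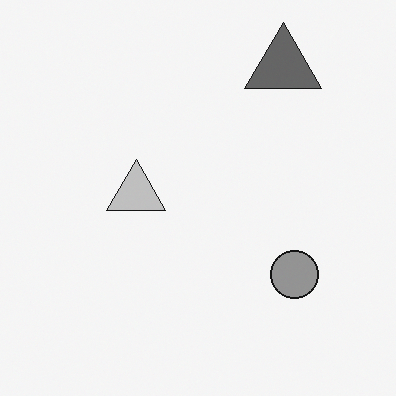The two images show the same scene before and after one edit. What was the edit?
The image was converted to grayscale.

All color is removed — every shape is now a shade of grey.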